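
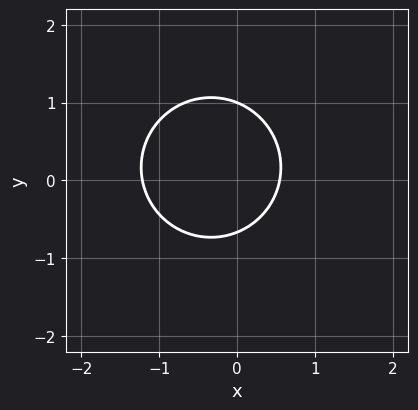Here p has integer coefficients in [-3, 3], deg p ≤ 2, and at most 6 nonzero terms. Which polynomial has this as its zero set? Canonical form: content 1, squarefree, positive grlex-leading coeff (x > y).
3*x^2 + 3*y^2 + 2*x - y - 2

First, deg p = 2. A generic line meets the curve in up to 2 points.
Then, from the visible intercepts: it meets the y-axis at y = 1 (among the integer gridlines).
Finally, these observations pin down the coefficients.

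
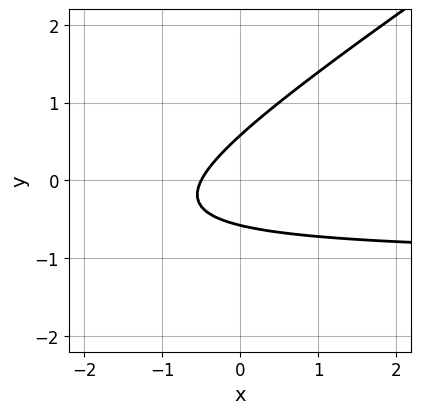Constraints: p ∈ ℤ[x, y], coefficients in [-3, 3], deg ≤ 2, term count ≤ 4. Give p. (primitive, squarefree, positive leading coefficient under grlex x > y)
2*x*y - 3*y^2 + 2*x + 1

1. Degree: no degree-1 curve has this shape, so deg p = 2.
2. Matching integer coefficients to the picture gives p.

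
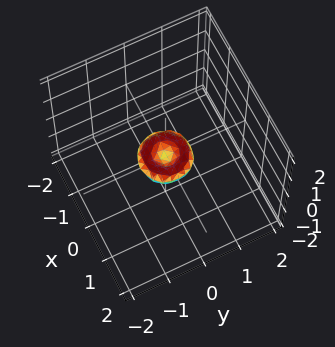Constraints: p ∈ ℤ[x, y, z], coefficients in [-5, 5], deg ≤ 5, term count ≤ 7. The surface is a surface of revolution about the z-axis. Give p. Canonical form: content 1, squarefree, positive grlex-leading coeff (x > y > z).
Degree: the shape is more complex than any degree-3 surface, so deg p = 4.
By symmetry, every cross-section ⟂ z is a circle, so x, y appear only via x² + y².
Checking where it meets the axes: a circular section at z = 0 has radius between 0 and 1; it crosses the z-axis at the gridline z = 0; one x-axis crossing is at x = 0; it meets the y-axis at y = 0 (among the integer gridlines).
Together with the visible shape, these determine p as stated.

2*x^4 + 4*x^2*y^2 + 2*y^4 - x^2 - y^2 + 2*z^2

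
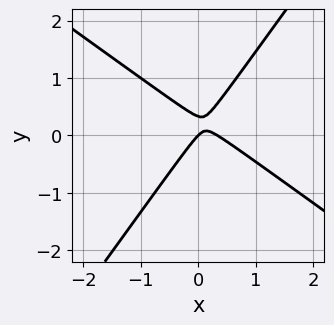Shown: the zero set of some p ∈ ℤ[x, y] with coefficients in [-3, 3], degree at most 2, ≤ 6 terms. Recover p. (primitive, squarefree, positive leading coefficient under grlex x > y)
3*x^2 + 2*x*y - 3*y^2 - x + y

1. The degree is 2 — no degree-1 curve has this shape.
2. Against the integer gridlines: it meets the y-axis at y = 0 (among the integer gridlines); it crosses the x-axis at the gridline x = 0.
3. Fitting integer coefficients to these (and the overall shape) gives p.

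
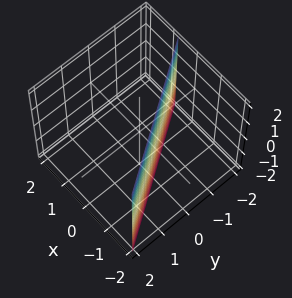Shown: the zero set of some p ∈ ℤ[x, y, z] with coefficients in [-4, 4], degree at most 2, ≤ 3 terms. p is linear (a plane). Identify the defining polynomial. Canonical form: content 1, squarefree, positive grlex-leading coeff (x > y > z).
3*x + 2*y + 2

(a) deg p = 1.
(b) Against the integer gridlines: it meets the y-axis at y = -1 (among the integer gridlines); it misses every integer gridline on the z-axis.
(c) Putting this together gives p.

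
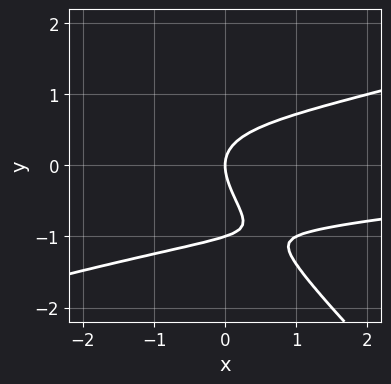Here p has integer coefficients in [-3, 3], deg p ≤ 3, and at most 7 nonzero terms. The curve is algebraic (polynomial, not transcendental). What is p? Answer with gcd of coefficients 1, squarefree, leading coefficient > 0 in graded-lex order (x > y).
deg p = 3. The shape is more complex than any degree-2 curve.
Checking where it meets the axes: the y-axis gridline crossings are at y ∈ {-1, 0}; it crosses the x-axis at the gridline x = 0.
Putting this together gives p.

x^2*y - 2*x*y^2 - 3*y^3 - 3*y^2 + 3*x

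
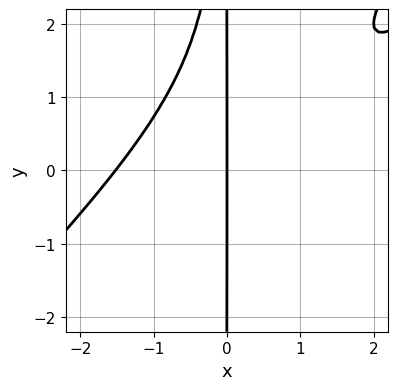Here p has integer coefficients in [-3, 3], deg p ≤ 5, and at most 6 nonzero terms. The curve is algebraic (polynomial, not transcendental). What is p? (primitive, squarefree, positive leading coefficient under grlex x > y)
(a) Degree: a generic line meets the curve in up to 4 points, so deg p = 4.
(b) From the visible intercepts: one x-axis crossing is at x = 0; the visible y-axis segment lies entirely on the curve.
(c) Matching integer coefficients to the picture gives p.

x^4 - 2*x^3*y + x^2*y^2 - x^2 + 2*x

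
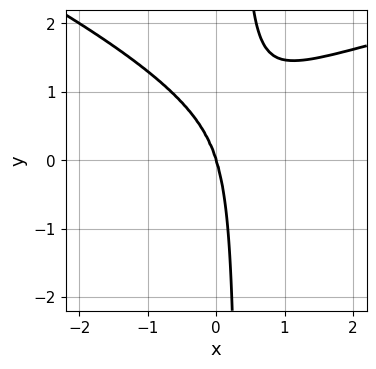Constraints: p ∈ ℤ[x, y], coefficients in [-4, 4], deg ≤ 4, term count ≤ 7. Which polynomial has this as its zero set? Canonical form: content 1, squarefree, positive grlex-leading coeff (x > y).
x^2*y^2 + 3*x*y^3 - 2*x^3 - 3*x*y^2 - y^3

(a) Degree: a generic line meets the curve in up to 4 points, so deg p = 4.
(b) Against the integer gridlines: one x-axis crossing is at x = 0; one y-axis crossing is at y = 0.
(c) Matching integer coefficients to the picture gives p.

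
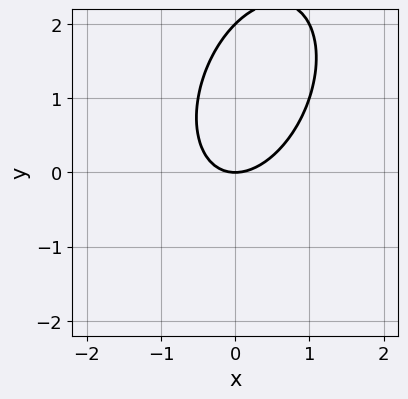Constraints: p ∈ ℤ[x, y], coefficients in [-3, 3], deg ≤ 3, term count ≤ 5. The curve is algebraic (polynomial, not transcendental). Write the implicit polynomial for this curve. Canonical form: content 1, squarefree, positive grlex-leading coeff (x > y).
2*x^2 - x*y + y^2 - 2*y

(a) The degree is 2 — a generic line meets the curve in up to 2 points.
(b) Reading off the gridlines: the y-axis gridline crossings are at y ∈ {0, 2}; one x-axis crossing is at x = 0.
(c) Assembling these constraints gives the stated polynomial.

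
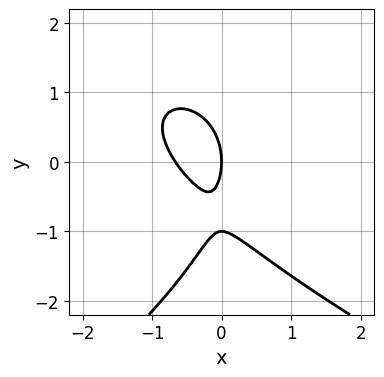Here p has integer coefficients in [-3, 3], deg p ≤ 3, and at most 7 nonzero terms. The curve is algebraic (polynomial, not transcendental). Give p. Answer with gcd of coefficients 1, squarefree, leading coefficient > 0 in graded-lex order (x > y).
1. Degree: a generic line meets the curve in up to 3 points, so deg p = 3.
2. From the axis intercepts and sections: among the integer gridlines, it crosses the y-axis at y ∈ {-1, 0}; it crosses the x-axis at the gridline x = 0.
3. Putting this together gives p.

y^3 + 3*x^2 + 2*x*y + y^2 + 2*x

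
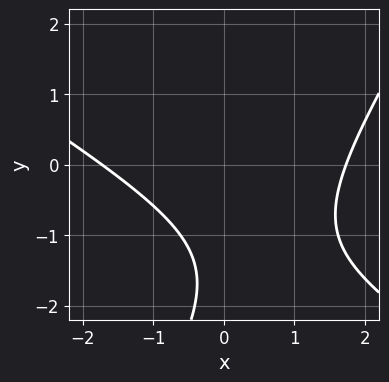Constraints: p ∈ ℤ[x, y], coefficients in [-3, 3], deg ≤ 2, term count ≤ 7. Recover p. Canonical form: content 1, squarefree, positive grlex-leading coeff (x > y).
x^2 + x*y - y^2 - 3*y - 3

(a) The degree is 2 — a generic line meets the curve in up to 2 points.
(b) Reading off the gridlines: no y-intercept at any integer in the box.
(c) Together with the visible shape, these determine p as stated.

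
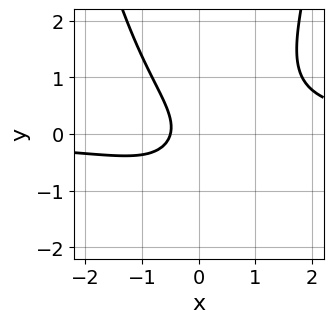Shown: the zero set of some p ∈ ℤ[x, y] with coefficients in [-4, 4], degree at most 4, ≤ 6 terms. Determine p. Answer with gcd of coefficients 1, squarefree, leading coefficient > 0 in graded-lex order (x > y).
(a) Degree: the shape is more complex than any degree-2 curve, so deg p = 3.
(b) Observable constraints: the curve avoids every integer y-axis point in the box.
(c) Matching integer coefficients to the picture gives p.

2*x^2*y - 2*y^2 - 2*x - 1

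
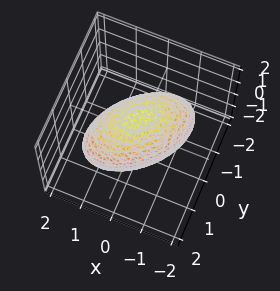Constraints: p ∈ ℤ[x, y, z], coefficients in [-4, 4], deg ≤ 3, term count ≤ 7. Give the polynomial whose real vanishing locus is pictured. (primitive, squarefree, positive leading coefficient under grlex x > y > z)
(a) Degree: a generic line meets the surface in up to 2 points, so deg p = 2.
(b) Putting this together gives p.

2*x^2 - 2*x*y + 2*y^2 + 2*z^2 - 3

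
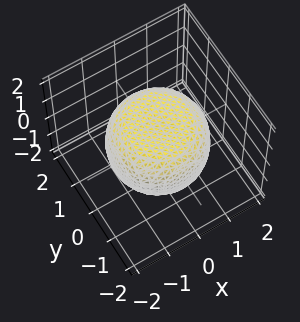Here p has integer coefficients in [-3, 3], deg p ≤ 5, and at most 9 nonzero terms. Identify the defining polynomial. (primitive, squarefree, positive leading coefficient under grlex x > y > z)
deg p = 4.
By symmetry, every cross-section ⟂ z is a circle, so x, y appear only via x² + y².
Observable constraints: the z-axis gridline crossings are at z ∈ {-1, 1}; a circular section at z = -1 has radius exactly 1.
Assembling these constraints gives the stated polynomial.

x^4 + 2*x^2*y^2 + y^4 - x^2 - y^2 + 2*z^2 - 2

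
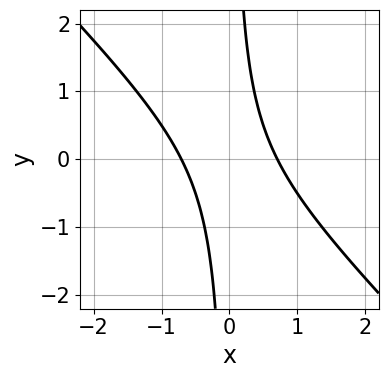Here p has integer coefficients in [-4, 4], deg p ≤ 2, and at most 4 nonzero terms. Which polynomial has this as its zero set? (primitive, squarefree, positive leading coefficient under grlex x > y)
2*x^2 + 2*x*y - 1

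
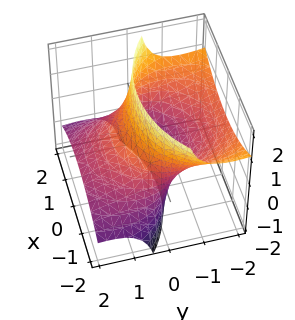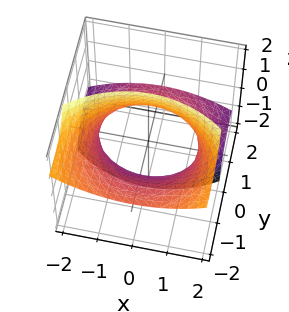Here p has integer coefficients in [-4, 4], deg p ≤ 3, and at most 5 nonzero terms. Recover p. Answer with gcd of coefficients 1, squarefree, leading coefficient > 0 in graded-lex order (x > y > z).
x^2 + y^2 + 3*y*z - 2

First, degree: a generic line meets the surface in up to 2 points, so deg p = 2.
Then, reading off the gridlines: the surface avoids every integer z-axis point in the box.
Finally, assembling these constraints gives the stated polynomial.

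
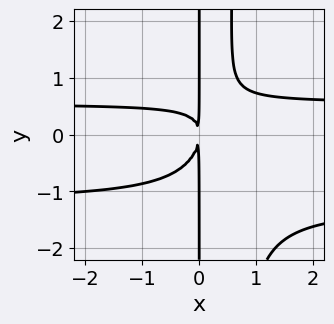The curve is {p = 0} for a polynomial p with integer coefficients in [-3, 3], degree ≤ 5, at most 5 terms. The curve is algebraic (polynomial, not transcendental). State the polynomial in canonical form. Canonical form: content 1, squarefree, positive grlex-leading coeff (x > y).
1. deg p = 4. A generic line meets the curve in up to 4 points.
2. Observable constraints: the visible y-axis segment lies entirely on the curve.
3. Assembling these constraints gives the stated polynomial.

3*x^2*y^2 + 2*x^2*y - 2*x*y^2 - 2*x^2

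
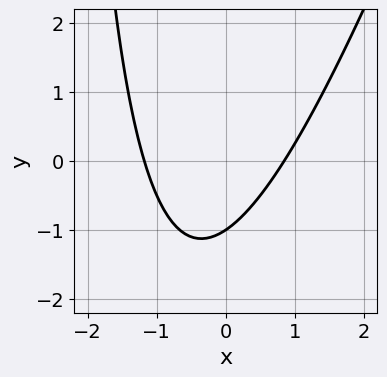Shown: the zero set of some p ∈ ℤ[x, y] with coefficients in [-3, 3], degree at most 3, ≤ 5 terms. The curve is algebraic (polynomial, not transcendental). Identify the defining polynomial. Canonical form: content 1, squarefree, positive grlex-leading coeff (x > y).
First, deg p = 2. A generic line meets the curve in up to 2 points.
Next, observable constraints: one y-axis crossing is at y = -1.
Finally, solving for integer coefficients yields p as stated.

3*x^2 - x*y + x - 3*y - 3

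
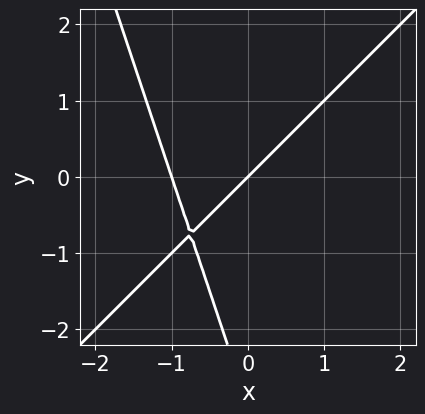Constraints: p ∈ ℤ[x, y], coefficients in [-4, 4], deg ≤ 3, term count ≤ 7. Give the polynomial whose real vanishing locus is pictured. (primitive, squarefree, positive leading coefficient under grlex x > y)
1. deg p = 2. The shape is more complex than any degree-1 curve.
2. From the visible intercepts: it crosses the y-axis at the gridline y = 0; among the integer gridlines, it crosses the x-axis at x ∈ {-1, 0}.
3. Assembling these constraints gives the stated polynomial.

3*x^2 - 2*x*y - y^2 + 3*x - 3*y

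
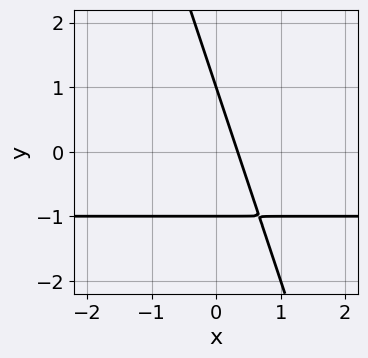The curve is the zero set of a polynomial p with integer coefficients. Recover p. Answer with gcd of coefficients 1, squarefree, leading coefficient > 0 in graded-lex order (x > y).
(a) deg p = 2.
(b) From the axis intercepts and sections: among the integer gridlines, it crosses the y-axis at y ∈ {-1, 1}.
(c) The integer polynomial consistent with all of this is the stated p.

3*x*y + y^2 + 3*x - 1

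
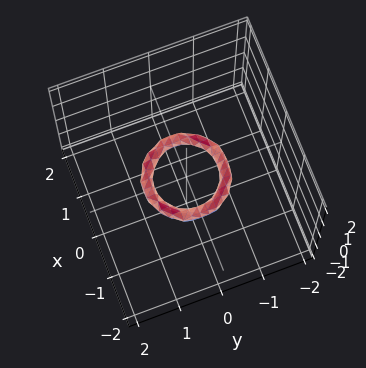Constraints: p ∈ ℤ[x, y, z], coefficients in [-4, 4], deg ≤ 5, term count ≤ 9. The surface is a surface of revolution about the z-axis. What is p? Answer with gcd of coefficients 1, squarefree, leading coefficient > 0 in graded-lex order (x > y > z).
2*x^4 + 4*x^2*y^2 + 2*y^4 - 3*x^2 - 3*y^2 + 3*z^2 + 1

1. Degree: a generic line meets the surface in up to 4 points, so deg p = 4.
2. Symmetries: rotational symmetry about the z-axis ⇒ p depends on x, y only through x² + y².
3. From the visible intercepts: a circular section at z = 0 has radius between 0 and 1; the surface avoids every integer z-axis point in the box; the x-axis gridline crossings are at x ∈ {-1, 1}; the y-axis gridline crossings are at y ∈ {-1, 1}.
4. These observations pin down the coefficients.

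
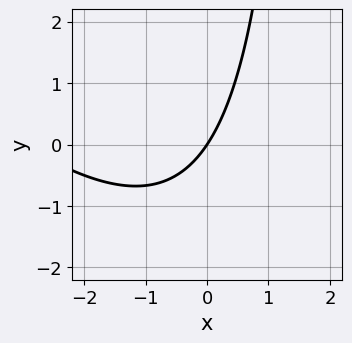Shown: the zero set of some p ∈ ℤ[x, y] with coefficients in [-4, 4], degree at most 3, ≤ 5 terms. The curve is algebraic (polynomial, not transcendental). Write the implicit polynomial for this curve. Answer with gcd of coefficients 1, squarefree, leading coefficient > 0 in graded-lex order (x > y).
x^2 + x*y + 3*x - 2*y

First, degree: the shape is more complex than any degree-1 curve, so deg p = 2.
Then, reading off the gridlines: it meets the y-axis at y = 0 (among the integer gridlines); it crosses the x-axis at the gridline x = 0.
Finally, fitting integer coefficients to these (and the overall shape) gives p.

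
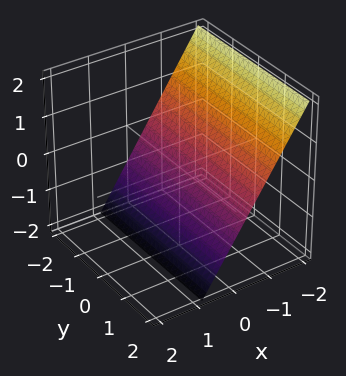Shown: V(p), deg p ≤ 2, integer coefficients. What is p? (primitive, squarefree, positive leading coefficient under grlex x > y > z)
3*x + 2*z + 2

deg p = 1.
From the axis intercepts and sections: the surface avoids every integer y-axis point in the box; it meets the z-axis at z = -1 (among the integer gridlines).
Matching integer coefficients to the picture gives p.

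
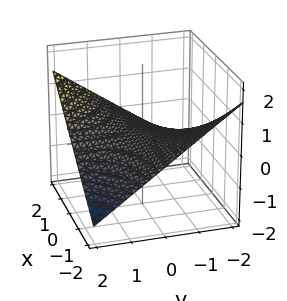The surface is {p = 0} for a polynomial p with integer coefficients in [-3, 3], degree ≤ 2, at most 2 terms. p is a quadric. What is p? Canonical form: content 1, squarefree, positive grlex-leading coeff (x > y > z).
Degree: a hyperbolic paraboloid; a quadric, so deg p = 2.
Reading off the gridlines: it crosses the z-axis at the gridline z = 0; every point of the x-axis in the box is on the surface; the visible y-axis segment lies entirely on the surface.
Putting this together gives p.

x*y - 3*z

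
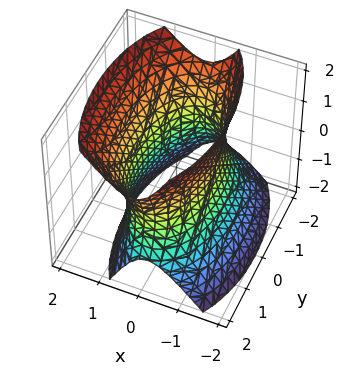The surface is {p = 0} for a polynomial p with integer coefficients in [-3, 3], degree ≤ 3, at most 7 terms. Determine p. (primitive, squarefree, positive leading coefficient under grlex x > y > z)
(a) Degree: no degree-1 surface has this shape, so deg p = 2.
(b) Against the integer gridlines: among the integer gridlines, it crosses the x-axis at x ∈ {-1, 1}; it misses every integer gridline on the z-axis.
(c) The integer polynomial consistent with all of this is the stated p.

3*x^2 - x*z + y^2 - z^2 - 3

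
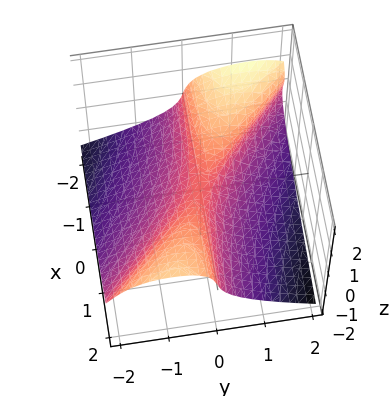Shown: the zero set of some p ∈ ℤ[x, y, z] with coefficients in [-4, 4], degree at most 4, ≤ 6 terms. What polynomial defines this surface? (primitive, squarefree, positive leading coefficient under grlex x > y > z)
3*z^3 + 2*x*y + 2*y^2 - y*z + z

First, deg p = 3. No degree-2 surface has this shape.
Next, reading off the gridlines: the visible x-axis segment lies entirely on the surface; one z-axis crossing is at z = 0; one y-axis crossing is at y = 0.
Finally, assembling these constraints gives the stated polynomial.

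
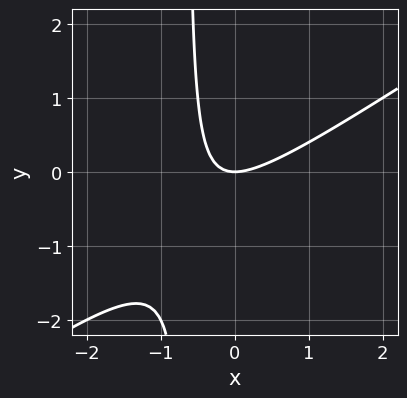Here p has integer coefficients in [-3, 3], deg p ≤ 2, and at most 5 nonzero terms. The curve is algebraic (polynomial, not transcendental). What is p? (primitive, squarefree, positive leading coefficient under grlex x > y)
2*x^2 - 3*x*y - 2*y

(a) deg p = 2. The shape is more complex than any degree-1 curve.
(b) From the visible intercepts: one y-axis crossing is at y = 0; it crosses the x-axis at the gridline x = 0.
(c) Fitting integer coefficients to these (and the overall shape) gives p.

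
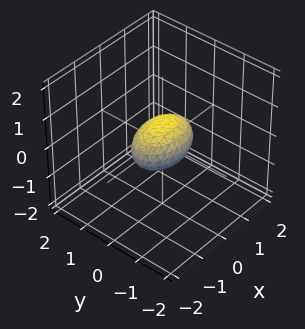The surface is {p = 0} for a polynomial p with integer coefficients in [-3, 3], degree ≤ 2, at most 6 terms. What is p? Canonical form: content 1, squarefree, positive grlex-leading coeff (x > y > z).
x^2 + 2*y^2 + 2*z^2 - 1

1. The degree is 2 — a closed, bounded, convex surface; a quadric.
2. Symmetries: mirror symmetry y ↦ −y ⇒ only even powers of y; it's symmetric under z → −z, forcing even powers of z; the x ↦ −x reflection is a symmetry, so x appears only in even powers.
3. From the axis intercepts and sections: the x-axis gridline crossings are at x ∈ {-1, 1}.
4. Together with the visible shape, these determine p as stated.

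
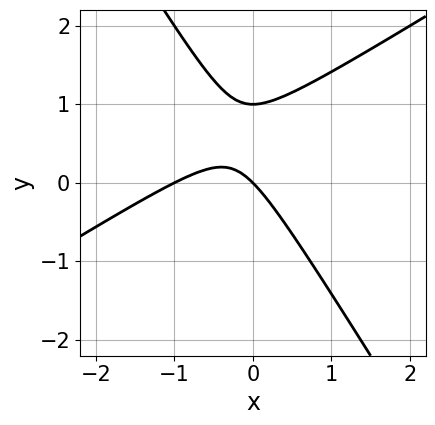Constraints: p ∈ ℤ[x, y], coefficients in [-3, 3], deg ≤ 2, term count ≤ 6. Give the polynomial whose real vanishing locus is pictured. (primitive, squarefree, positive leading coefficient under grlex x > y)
x^2 - x*y - y^2 + x + y

(a) The degree is 2 — no degree-1 curve has this shape.
(b) Checking where it meets the axes: the y-axis gridline crossings are at y ∈ {0, 1}; the x-axis gridline crossings are at x ∈ {-1, 0}.
(c) Matching integer coefficients to the picture gives p.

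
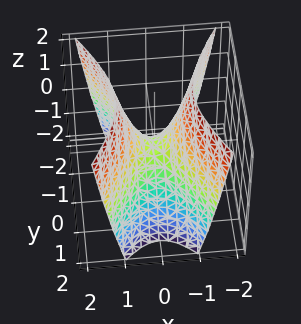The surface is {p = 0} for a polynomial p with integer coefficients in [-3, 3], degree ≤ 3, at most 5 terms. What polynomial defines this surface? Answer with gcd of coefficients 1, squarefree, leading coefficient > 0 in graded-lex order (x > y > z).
2*x^2 - y^2 - z

The degree is 2 — a hyperbolic paraboloid; a quadric.
Symmetries: it's symmetric under y → −y, forcing even powers of y; the x ↦ −x reflection is a symmetry, so x appears only in even powers.
From the visible intercepts: it crosses the x-axis at the gridline x = 0; it meets the y-axis at y = 0 (among the integer gridlines); it crosses the z-axis at the gridline z = 0.
Assembling these constraints gives the stated polynomial.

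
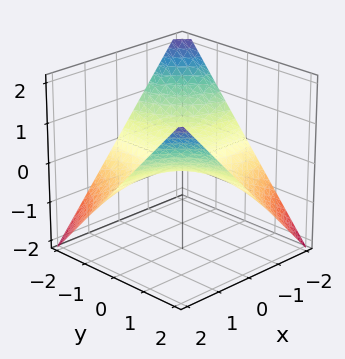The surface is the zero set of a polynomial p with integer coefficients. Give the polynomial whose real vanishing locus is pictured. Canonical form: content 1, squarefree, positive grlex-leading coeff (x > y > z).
x*y - 2*z

1. Degree: a hyperbolic paraboloid; a quadric, so deg p = 2.
2. Checking where it meets the axes: every point of the x-axis in the box is on the surface; every point of the y-axis in the box is on the surface; one z-axis crossing is at z = 0.
3. Matching integer coefficients to the picture gives p.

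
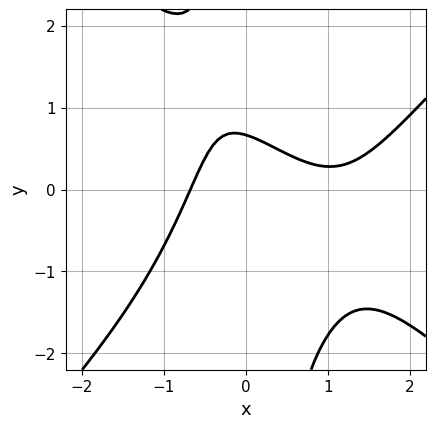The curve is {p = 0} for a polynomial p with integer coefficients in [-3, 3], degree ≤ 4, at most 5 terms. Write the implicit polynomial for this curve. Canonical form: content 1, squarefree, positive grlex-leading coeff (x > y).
1. deg p = 3. A generic line meets the curve in up to 3 points.
2. Matching integer coefficients to the picture gives p.

2*x^3 - 2*x*y^2 - 3*x^2 - 3*y + 2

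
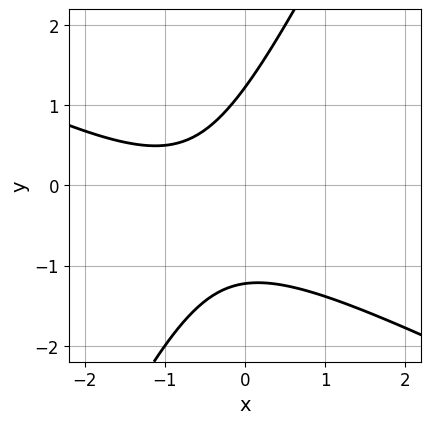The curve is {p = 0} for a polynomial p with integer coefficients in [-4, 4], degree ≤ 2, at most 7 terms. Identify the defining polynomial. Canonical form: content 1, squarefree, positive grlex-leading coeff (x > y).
1. Degree: the shape is more complex than any degree-1 curve, so deg p = 2.
2. Checking where it meets the axes: no x-intercept at any integer in the box.
3. Solving for integer coefficients yields p as stated.

2*x^2 + 3*x*y - 2*y^2 + 3*x + 3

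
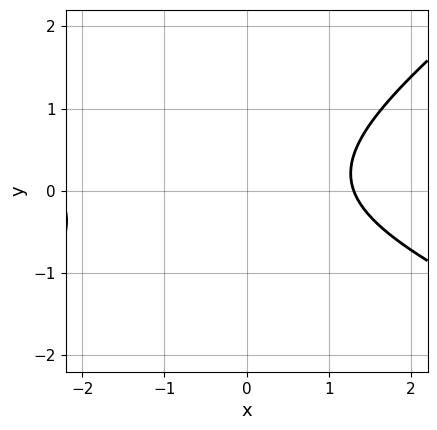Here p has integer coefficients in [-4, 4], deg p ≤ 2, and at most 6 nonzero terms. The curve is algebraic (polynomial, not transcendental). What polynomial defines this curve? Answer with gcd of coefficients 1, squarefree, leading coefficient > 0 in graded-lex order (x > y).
(a) deg p = 2.
(b) Reading off the gridlines: it misses every integer gridline on the y-axis.
(c) The integer polynomial consistent with all of this is the stated p.

x^2 + x*y - 3*y^2 + x - 3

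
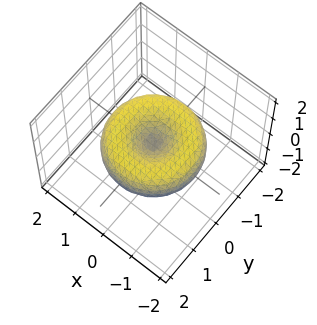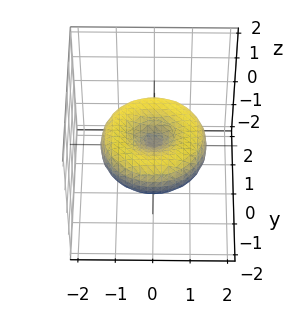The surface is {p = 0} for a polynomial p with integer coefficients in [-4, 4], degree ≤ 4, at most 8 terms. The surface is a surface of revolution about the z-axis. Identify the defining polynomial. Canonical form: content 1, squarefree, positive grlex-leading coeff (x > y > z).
x^4 + 2*x^2*y^2 + y^4 - 2*x^2 - 2*y^2 + 3*z^2

First, deg p = 4. The shape is more complex than any degree-3 surface.
Next, symmetries: the z-axis is an axis of rotation, so x and y enter only as x² + y².
Then, observable constraints: it meets the x-axis at x = 0 (among the integer gridlines); a circular section at z = 0 has radius between 1 and 2; it meets the z-axis at z = 0 (among the integer gridlines); it crosses the y-axis at the gridline y = 0.
Finally, these observations pin down the coefficients.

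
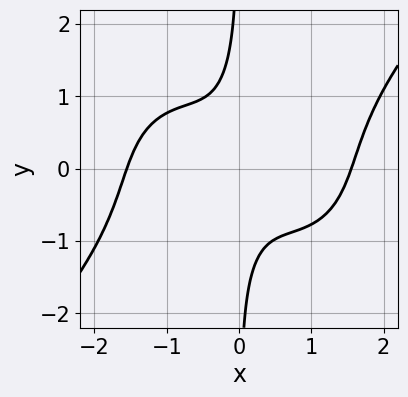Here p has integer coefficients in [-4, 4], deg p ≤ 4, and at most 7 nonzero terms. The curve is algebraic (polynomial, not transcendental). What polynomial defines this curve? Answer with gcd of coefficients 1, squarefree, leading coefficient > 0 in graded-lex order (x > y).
x^4 - x*y^3 - 2*x^2 - 2*x*y - 1

1. The degree is 4 — the shape is more complex than any degree-3 curve.
2. From the axis intercepts and sections: the curve avoids every integer y-axis point in the box.
3. Putting this together gives p.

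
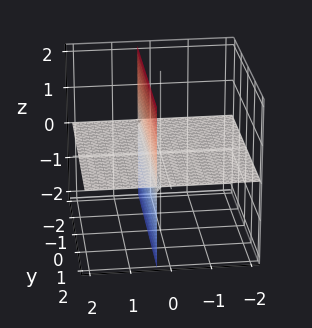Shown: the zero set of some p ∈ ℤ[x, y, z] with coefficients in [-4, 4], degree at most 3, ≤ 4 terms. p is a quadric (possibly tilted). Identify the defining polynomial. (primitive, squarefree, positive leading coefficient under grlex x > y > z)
1. The picture has 2 separate pieces. Treating them together as one polynomial.
2. deg p = 2. A generic line meets the surface in up to 2 points.
3. From the visible intercepts: the visible y-axis segment lies entirely on the surface; it meets the z-axis at z = 0 (among the integer gridlines).
4. Fitting integer coefficients to these (and the overall shape) gives p. Check: (1, 0, 0) on the x-axis lies on the surface, and p(1, 0, 0) = 0. ✓

3*x*z - z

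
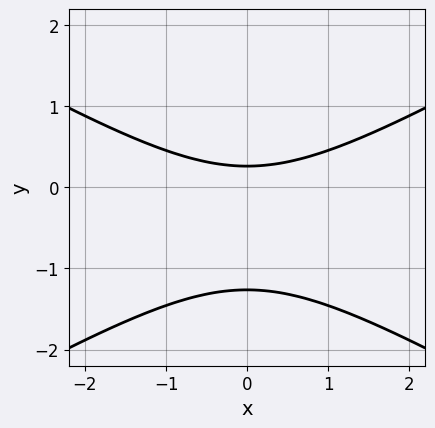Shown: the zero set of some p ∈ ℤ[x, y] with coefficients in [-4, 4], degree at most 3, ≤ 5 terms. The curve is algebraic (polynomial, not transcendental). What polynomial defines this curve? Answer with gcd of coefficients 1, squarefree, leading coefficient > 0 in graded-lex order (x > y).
x^2 - 3*y^2 - 3*y + 1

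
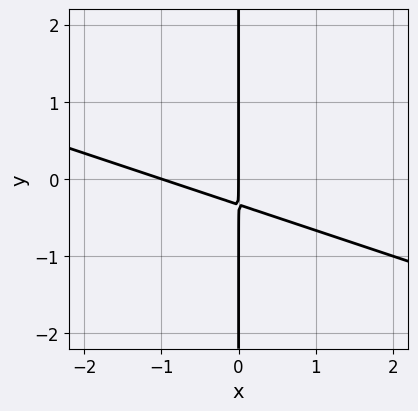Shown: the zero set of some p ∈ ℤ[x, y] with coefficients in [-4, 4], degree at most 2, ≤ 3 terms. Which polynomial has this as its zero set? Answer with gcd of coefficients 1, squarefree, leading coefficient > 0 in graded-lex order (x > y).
x^2 + 3*x*y + x

1. deg p = 2. A generic line meets the curve in up to 2 points.
2. Reading off the gridlines: every point of the y-axis in the box is on the curve; the x-axis gridline crossings are at x ∈ {-1, 0}.
3. Fitting integer coefficients to these (and the overall shape) gives p.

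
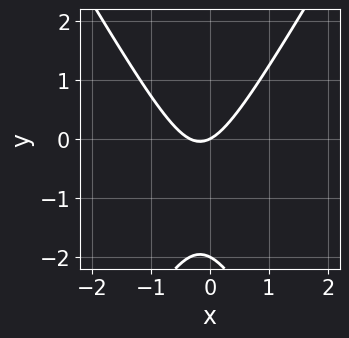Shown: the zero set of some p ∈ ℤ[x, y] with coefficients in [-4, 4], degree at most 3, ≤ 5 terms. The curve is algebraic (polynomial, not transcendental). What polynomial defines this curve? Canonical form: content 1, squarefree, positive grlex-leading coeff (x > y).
1. The degree is 2 — a generic line meets the curve in up to 2 points.
2. Observable constraints: it meets the x-axis at x = 0 (among the integer gridlines); the y-axis gridline crossings are at y ∈ {-2, 0}.
3. Assembling these constraints gives the stated polynomial.

3*x^2 - y^2 + x - 2*y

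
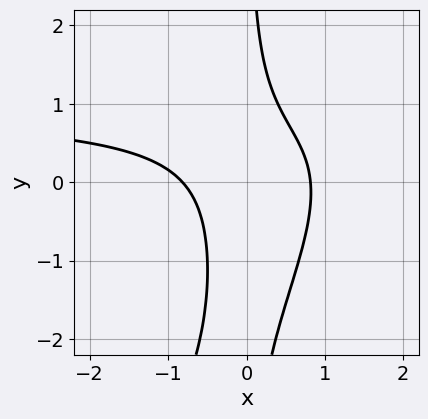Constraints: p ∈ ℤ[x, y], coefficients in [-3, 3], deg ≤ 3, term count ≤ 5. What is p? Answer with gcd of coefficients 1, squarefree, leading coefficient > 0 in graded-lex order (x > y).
3*x^2*y - 2*x*y^2 - 3*x^2 - 3*x*y + 2

(a) The degree is 3 — a generic line meets the curve in up to 3 points.
(b) Checking where it meets the axes: it misses every integer gridline on the y-axis.
(c) Solving for integer coefficients yields p as stated.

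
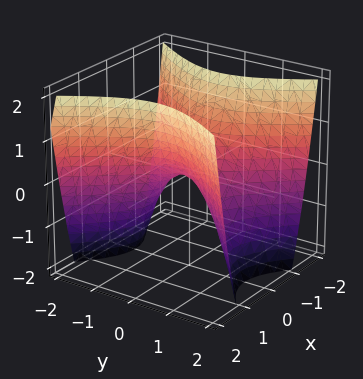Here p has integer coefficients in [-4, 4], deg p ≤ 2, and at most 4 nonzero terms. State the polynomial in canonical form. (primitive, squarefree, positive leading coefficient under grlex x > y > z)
3*x^2 - 2*y^2 - 2*z

deg p = 2. A saddle surface; a quadric.
Symmetries: it's symmetric under x → −x, forcing even powers of x; mirror symmetry y ↦ −y ⇒ only even powers of y.
Reading off the gridlines: it crosses the x-axis at the gridline x = 0; it crosses the z-axis at the gridline z = 0.
Matching integer coefficients to the picture gives p.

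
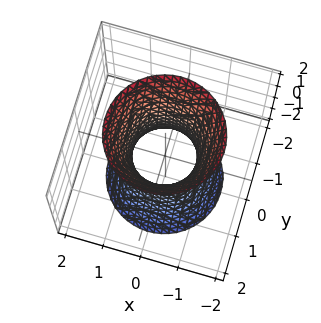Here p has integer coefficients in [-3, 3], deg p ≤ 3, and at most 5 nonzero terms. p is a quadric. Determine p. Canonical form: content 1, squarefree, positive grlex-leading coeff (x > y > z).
3*x^2 + 3*y^2 - z^2 - 2

1. The degree is 2 — an hourglass — one-sheet hyperboloid; a quadric.
2. Symmetries: it's symmetric under z → −z, forcing even powers of z; rotational symmetry about the z-axis ⇒ p depends on x, y only through x² + y².
3. From the visible intercepts: a circular section at z = 0 has radius between 0 and 1; it misses every integer gridline on the z-axis.
4. Solving for integer coefficients yields p as stated.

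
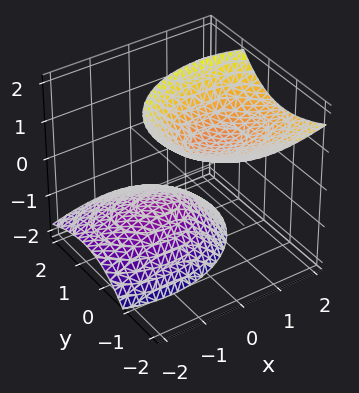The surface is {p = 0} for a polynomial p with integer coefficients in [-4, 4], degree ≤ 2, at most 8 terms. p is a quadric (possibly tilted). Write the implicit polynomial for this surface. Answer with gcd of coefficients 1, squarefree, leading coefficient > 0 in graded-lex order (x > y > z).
First, there are 2 components. They look like related sheets of one shape, so recover p as a whole.
Then, the degree is 2 — a generic line meets the surface in up to 2 points.
Then, against the integer gridlines: the surface avoids every integer x-axis point in the box; the surface avoids every integer y-axis point in the box.
Finally, these observations pin down the coefficients. Check: (0, 0, -1) on the z-axis lies on the surface, and p(0, 0, -1) = 0. ✓

2*x^2 - 2*x*z + 3*y^2 + 3*y*z - 2*z^2 + 2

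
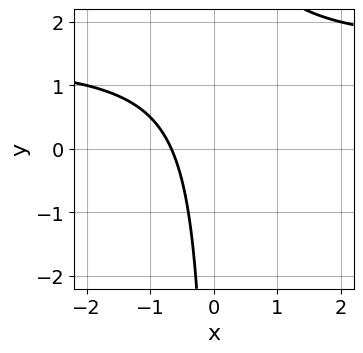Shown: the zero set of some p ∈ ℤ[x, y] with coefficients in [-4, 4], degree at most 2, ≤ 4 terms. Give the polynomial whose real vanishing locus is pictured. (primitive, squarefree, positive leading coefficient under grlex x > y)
The degree is 2 — a generic line meets the curve in up to 2 points.
From the visible intercepts: it misses every integer gridline on the y-axis.
The integer polynomial consistent with all of this is the stated p.

2*x*y - 3*x - 2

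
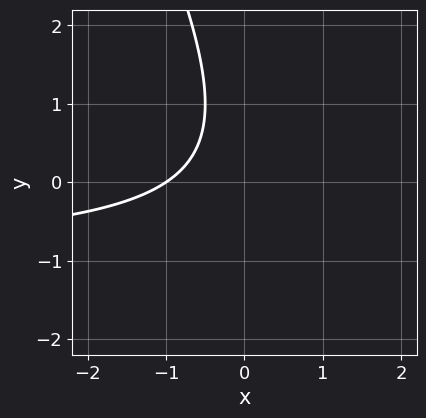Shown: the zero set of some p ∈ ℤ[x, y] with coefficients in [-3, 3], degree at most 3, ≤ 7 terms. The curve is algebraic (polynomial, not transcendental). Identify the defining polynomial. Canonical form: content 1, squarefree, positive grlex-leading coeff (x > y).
2*x*y + y^2 + 2*x - y + 2

The degree is 2 — the shape is more complex than any degree-1 curve.
Checking where it meets the axes: it crosses the x-axis at the gridline x = -1; it misses every integer gridline on the y-axis.
The integer polynomial consistent with all of this is the stated p.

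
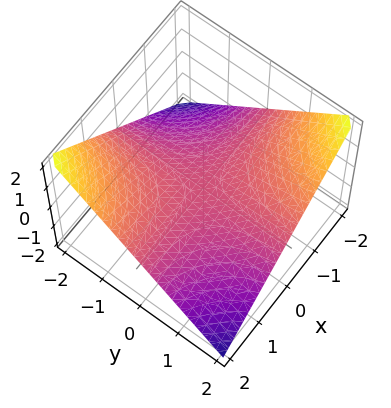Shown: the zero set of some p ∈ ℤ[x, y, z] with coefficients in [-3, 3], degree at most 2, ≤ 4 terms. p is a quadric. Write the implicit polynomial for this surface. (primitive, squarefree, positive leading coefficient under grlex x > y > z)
1. Degree: a saddle surface; a quadric, so deg p = 2.
2. From the axis intercepts and sections: the visible y-axis segment lies entirely on the surface; it meets the z-axis at z = 0 (among the integer gridlines).
3. Assembling these constraints gives the stated polynomial.

x*y + 2*z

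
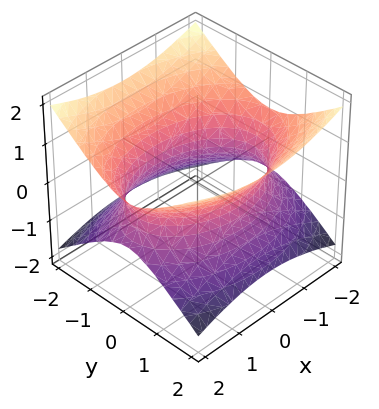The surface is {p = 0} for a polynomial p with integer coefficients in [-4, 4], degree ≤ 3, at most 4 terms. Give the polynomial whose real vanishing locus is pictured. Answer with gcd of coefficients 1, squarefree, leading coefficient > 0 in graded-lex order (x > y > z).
x^2 + 2*y^2 - 3*z^2 - 3

The degree is 2 — an hourglass — one-sheet hyperboloid; a quadric.
Symmetries: the x ↦ −x reflection is a symmetry, so x appears only in even powers; mirror symmetry y ↦ −y ⇒ only even powers of y; it's symmetric under z → −z, forcing even powers of z.
From the visible intercepts: the surface avoids every integer z-axis point in the box.
Solving for integer coefficients yields p as stated.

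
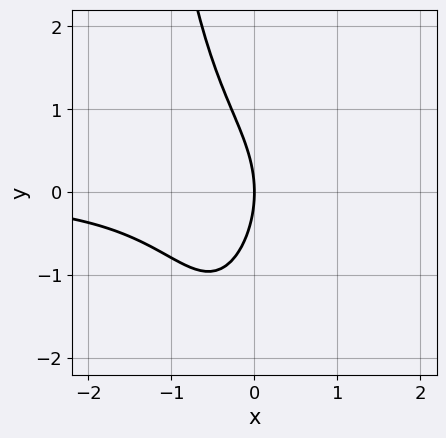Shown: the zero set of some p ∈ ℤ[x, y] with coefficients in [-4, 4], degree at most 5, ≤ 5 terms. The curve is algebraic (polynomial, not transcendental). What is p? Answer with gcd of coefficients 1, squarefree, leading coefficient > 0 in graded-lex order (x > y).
x^3*y - 2*x^2*y + y^2 + 3*x

Degree: no degree-3 curve has this shape, so deg p = 4.
From the axis intercepts and sections: it meets the y-axis at y = 0 (among the integer gridlines); it crosses the x-axis at the gridline x = 0.
The integer polynomial consistent with all of this is the stated p.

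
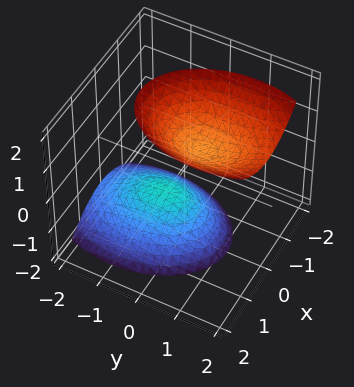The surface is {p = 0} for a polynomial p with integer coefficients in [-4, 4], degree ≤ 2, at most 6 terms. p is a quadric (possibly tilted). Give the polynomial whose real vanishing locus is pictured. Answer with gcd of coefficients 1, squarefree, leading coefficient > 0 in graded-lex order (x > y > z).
1. The picture has 2 separate pieces. They look like related sheets of one shape, so recover p as a whole.
2. The degree is 2 — the shape is more complex than any degree-1 surface.
3. Observable constraints: it misses every integer gridline on the y-axis; among the integer gridlines, it crosses the z-axis at z ∈ {-1, 1}; the surface avoids every integer x-axis point in the box.
4. Fitting integer coefficients to these (and the overall shape) gives p.

2*x^2 + y^2 - y*z - z^2 + 1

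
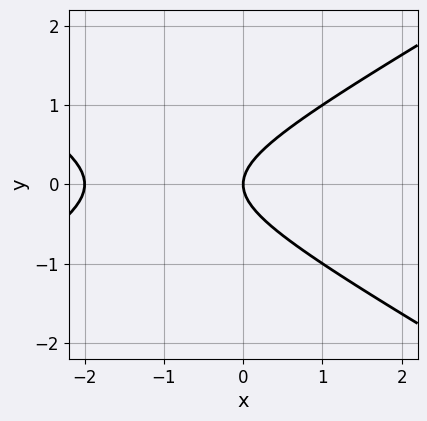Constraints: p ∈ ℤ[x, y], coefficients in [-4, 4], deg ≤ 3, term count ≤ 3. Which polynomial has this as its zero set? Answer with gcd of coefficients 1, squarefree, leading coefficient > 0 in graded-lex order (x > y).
x^2 - 3*y^2 + 2*x

(a) deg p = 2. No degree-1 curve has this shape.
(b) Symmetries: the y ↦ −y reflection is a symmetry, so y appears only in even powers.
(c) Checking where it meets the axes: among the integer gridlines, it crosses the x-axis at x ∈ {-2, 0}; one y-axis crossing is at y = 0.
(d) These observations pin down the coefficients.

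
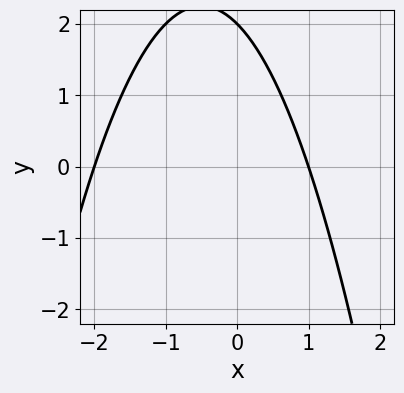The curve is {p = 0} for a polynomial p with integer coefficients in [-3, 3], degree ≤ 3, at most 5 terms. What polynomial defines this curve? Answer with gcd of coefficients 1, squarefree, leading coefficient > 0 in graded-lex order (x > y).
First, deg p = 2.
Next, reading off the gridlines: one y-axis crossing is at y = 2; among the integer gridlines, it crosses the x-axis at x ∈ {-2, 1}.
Finally, assembling these constraints gives the stated polynomial.

x^2 + x + y - 2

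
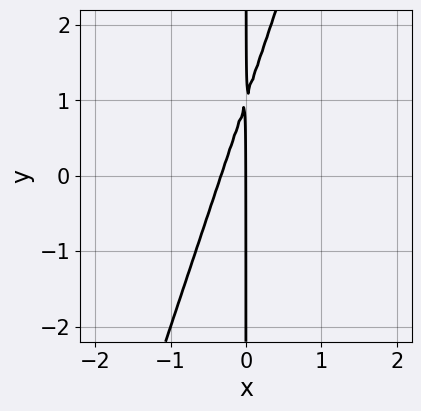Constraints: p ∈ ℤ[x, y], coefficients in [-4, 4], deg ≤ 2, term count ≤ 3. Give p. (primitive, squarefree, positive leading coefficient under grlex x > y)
First, degree: no degree-1 curve has this shape, so deg p = 2.
Then, checking where it meets the axes: one x-axis crossing is at x = 0; every point of the y-axis in the box is on the curve.
Finally, putting this together gives p.

3*x^2 - x*y + x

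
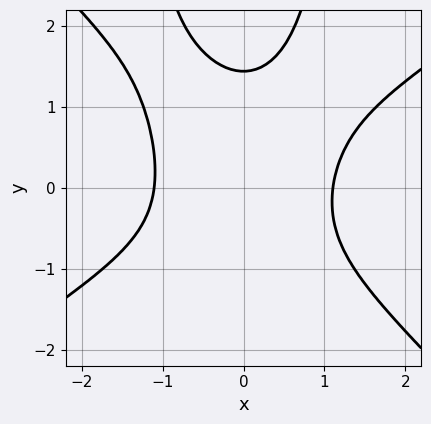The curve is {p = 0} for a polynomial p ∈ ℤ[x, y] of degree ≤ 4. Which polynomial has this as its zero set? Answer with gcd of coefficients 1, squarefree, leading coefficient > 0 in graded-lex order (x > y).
First, the degree is 4 — the shape is more complex than any degree-3 curve.
Finally, the integer polynomial consistent with all of this is the stated p.

2*x^4 - x^3*y - 3*x^2*y^2 + y^3 - 3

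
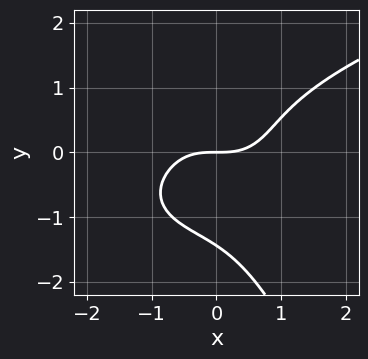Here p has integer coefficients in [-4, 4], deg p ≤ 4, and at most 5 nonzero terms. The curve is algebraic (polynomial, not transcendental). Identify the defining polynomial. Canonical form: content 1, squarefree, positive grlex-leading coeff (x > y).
deg p = 4.
From the visible intercepts: it crosses the x-axis at the gridline x = 0; one y-axis crossing is at y = 0.
The integer polynomial consistent with all of this is the stated p.

2*x*y^3 + y^4 - 2*x^3 + 3*y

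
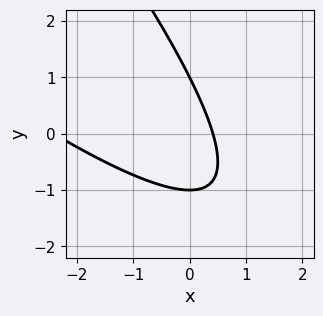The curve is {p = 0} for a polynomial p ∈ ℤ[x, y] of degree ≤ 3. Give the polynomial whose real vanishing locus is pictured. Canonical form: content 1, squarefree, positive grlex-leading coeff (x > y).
First, degree: the shape is more complex than any degree-1 curve, so deg p = 2.
Next, from the axis intercepts and sections: the y-axis gridline crossings are at y ∈ {-1, 1}.
Finally, the integer polynomial consistent with all of this is the stated p.

x^2 + 2*x*y + y^2 + 2*x - 1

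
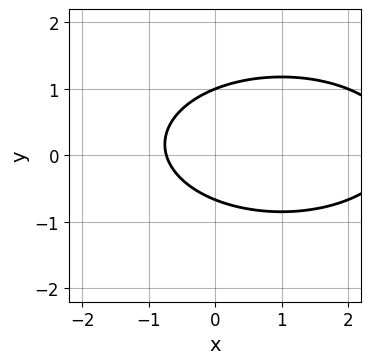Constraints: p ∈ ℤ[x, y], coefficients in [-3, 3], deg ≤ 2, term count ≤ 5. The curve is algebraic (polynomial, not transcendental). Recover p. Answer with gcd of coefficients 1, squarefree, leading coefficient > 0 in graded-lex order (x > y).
x^2 + 3*y^2 - 2*x - y - 2

1. deg p = 2. The shape is more complex than any degree-1 curve.
2. From the visible intercepts: one y-axis crossing is at y = 1.
3. Putting this together gives p.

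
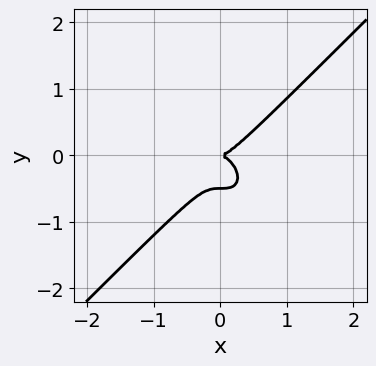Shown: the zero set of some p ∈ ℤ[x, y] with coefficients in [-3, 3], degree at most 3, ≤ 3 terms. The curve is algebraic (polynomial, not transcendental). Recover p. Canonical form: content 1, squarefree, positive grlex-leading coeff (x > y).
2*x^3 - 2*y^3 - y^2

(a) The degree is 3 — the shape is more complex than any degree-2 curve.
(b) Checking where it meets the axes: it crosses the y-axis at the gridline y = 0; it crosses the x-axis at the gridline x = 0.
(c) Solving for integer coefficients yields p as stated.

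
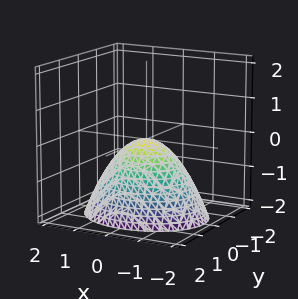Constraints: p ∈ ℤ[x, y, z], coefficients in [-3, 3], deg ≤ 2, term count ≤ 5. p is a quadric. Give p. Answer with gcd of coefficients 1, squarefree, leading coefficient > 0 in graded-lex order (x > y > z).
2*x^2 + 3*y^2 + 3*z

The degree is 2 — a single bowl opening along one axis; a quadric.
Symmetries: the y ↦ −y reflection is a symmetry, so y appears only in even powers; mirror symmetry x ↦ −x ⇒ only even powers of x.
Observable constraints: it meets the z-axis at z = 0 (among the integer gridlines); one y-axis crossing is at y = 0; one x-axis crossing is at x = 0.
Matching integer coefficients to the picture gives p.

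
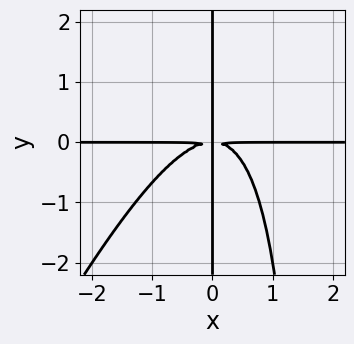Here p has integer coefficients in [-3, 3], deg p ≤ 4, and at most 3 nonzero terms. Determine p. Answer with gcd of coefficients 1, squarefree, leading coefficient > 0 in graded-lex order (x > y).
The degree is 4 — a generic line meets the curve in up to 4 points.
Checking where it meets the axes: the visible x-axis segment lies entirely on the curve; the visible y-axis segment lies entirely on the curve.
Matching integer coefficients to the picture gives p.

2*x^3*y - x^2*y^2 + 2*x*y^2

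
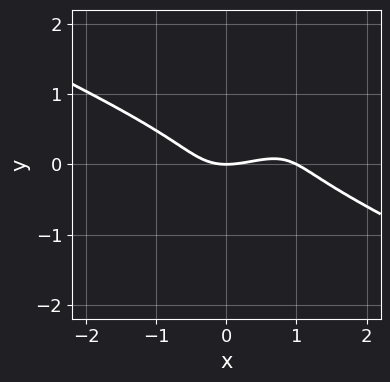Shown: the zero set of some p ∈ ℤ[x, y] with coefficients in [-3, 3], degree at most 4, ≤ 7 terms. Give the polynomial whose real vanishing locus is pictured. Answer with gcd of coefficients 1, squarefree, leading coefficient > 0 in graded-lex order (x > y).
x^3 - 3*x*y^2 + 3*y^3 - x^2 + 2*y

1. deg p = 3. The shape is more complex than any degree-2 curve.
2. Against the integer gridlines: one y-axis crossing is at y = 0; among the integer gridlines, it crosses the x-axis at x ∈ {0, 1}.
3. These observations pin down the coefficients.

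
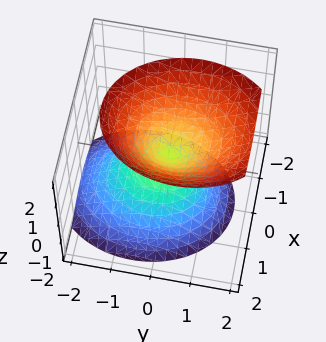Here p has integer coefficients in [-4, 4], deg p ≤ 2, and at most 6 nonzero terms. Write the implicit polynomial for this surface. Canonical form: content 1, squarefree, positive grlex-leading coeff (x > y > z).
First, there are 2 components. Treating them together as one polynomial.
Next, degree: a generic line meets the surface in up to 2 points, so deg p = 2.
Next, checking where it meets the axes: one z-axis crossing is at z = 0; it meets the x-axis at x = 0 (among the integer gridlines).
Finally, solving for integer coefficients yields p as stated.

3*x^2 + 2*y^2 - y*z - 2*z^2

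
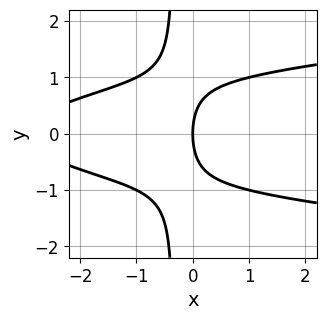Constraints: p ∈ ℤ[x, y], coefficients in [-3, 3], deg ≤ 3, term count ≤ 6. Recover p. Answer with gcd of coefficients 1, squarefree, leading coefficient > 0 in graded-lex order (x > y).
3*x*y^2 - x^2 + y^2 - 3*x

First, degree: a generic line meets the curve in up to 3 points, so deg p = 3.
Next, symmetries: it's symmetric under y → −y, forcing even powers of y.
Then, reading off the gridlines: one y-axis crossing is at y = 0; it crosses the x-axis at the gridline x = 0.
Finally, the integer polynomial consistent with all of this is the stated p.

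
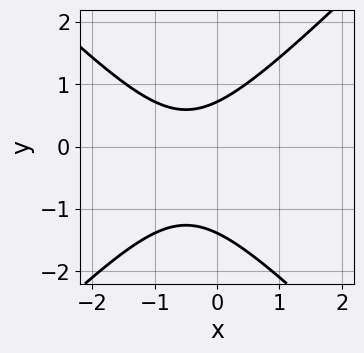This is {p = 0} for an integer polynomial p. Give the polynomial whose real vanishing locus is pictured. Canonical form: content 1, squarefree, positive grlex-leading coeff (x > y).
First, deg p = 2. The shape is more complex than any degree-1 curve.
Then, from the visible intercepts: it misses every integer gridline on the x-axis.
Finally, putting this together gives p.

3*x^2 - 3*y^2 + 3*x - 2*y + 3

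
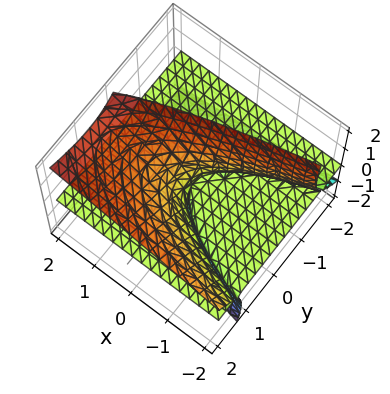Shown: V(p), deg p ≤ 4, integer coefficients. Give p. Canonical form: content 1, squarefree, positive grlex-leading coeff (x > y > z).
Degree: the shape is more complex than any degree-2 surface, so deg p = 3.
Observable constraints: it meets the z-axis at z = 0 (among the integer gridlines); every point of the x-axis in the box is on the surface; the visible y-axis segment lies entirely on the surface.
Solving for integer coefficients yields p as stated.

2*y^2*z - 2*y*z^2 - z^3 + 2*x*z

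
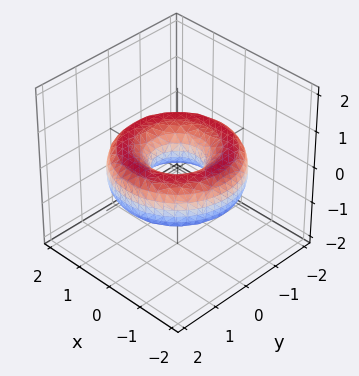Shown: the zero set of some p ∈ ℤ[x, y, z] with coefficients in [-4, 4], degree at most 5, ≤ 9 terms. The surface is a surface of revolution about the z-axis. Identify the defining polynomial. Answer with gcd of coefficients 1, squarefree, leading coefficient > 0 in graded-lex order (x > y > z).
x^4 + 2*x^2*y^2 + y^4 - 3*x^2 - 3*y^2 + 3*z^2 + 1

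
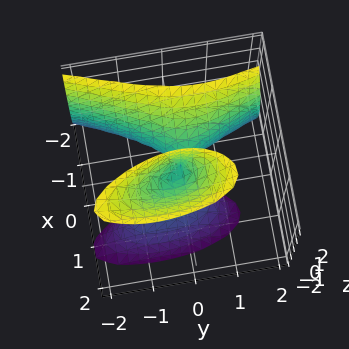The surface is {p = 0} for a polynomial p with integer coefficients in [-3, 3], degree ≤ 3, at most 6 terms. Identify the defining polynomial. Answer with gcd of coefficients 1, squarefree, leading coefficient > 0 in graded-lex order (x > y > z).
2*x^3 - x*z^2 + x*y + y^2

1. deg p = 3. The shape is more complex than any degree-2 surface.
2. From the axis intercepts and sections: every point of the z-axis in the box is on the surface; it crosses the y-axis at the gridline y = 0; it meets the x-axis at x = 0 (among the integer gridlines).
3. Matching integer coefficients to the picture gives p.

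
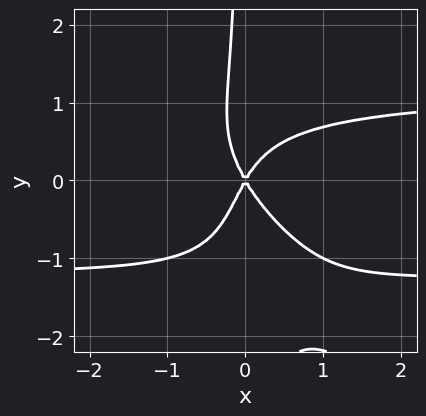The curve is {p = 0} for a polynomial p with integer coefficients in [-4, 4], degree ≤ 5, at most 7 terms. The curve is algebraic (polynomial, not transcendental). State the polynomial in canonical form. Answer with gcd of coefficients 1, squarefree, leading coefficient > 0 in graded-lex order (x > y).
2*x^2*y^2 + 2*x*y^3 + 2*x*y^2 - 3*x^2 + y^2

1. The degree is 4 — the shape is more complex than any degree-3 curve.
2. Reading off the gridlines: it meets the x-axis at x = 0 (among the integer gridlines); it meets the y-axis at y = 0 (among the integer gridlines).
3. Putting this together gives p.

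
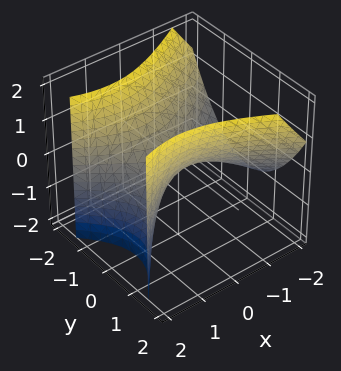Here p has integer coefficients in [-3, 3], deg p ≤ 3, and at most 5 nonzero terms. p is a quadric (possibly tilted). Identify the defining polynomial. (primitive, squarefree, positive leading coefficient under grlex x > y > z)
x^2 - x*z - 2*y^2 + 2*z

First, the degree is 2 — the shape is more complex than any degree-1 surface.
Next, checking where it meets the axes: it crosses the z-axis at the gridline z = 0; it crosses the x-axis at the gridline x = 0; it crosses the y-axis at the gridline y = 0.
Finally, these observations pin down the coefficients.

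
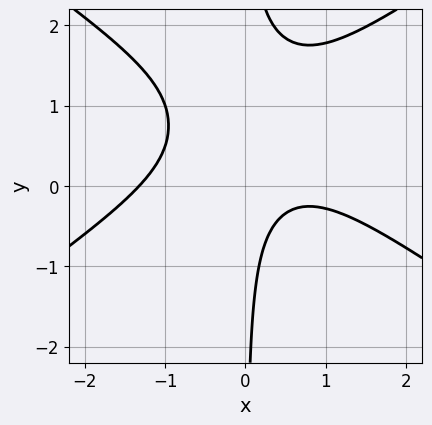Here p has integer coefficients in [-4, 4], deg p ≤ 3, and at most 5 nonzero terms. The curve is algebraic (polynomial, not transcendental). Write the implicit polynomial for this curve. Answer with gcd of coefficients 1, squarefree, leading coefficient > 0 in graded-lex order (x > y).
x^3 - 2*x*y^2 + 3*x*y - x + 1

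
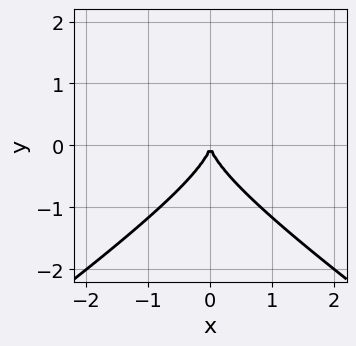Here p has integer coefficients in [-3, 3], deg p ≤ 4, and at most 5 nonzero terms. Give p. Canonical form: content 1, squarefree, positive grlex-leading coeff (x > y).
x^2*y - 2*y^3 - 2*x^2

The degree is 3 — no degree-2 curve has this shape.
Symmetries: it's symmetric under x → −x, forcing even powers of x.
From the visible intercepts: it crosses the y-axis at the gridline y = 0; one x-axis crossing is at x = 0.
Fitting integer coefficients to these (and the overall shape) gives p.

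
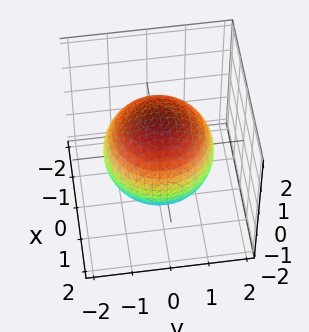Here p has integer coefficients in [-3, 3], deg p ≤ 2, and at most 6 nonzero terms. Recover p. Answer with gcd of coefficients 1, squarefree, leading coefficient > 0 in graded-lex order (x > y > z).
x^2 + y^2 + z^2 - 2

First, the degree is 2 — bounded and convex; a quadric.
Then, symmetry: every cross-section ⟂ z is a circle, so x, y appear only via x² + y²; mirror symmetry z ↦ −z ⇒ only even powers of z.
Next, against the integer gridlines: a circular section at z = 1 has radius exactly 1.
Finally, putting this together gives p.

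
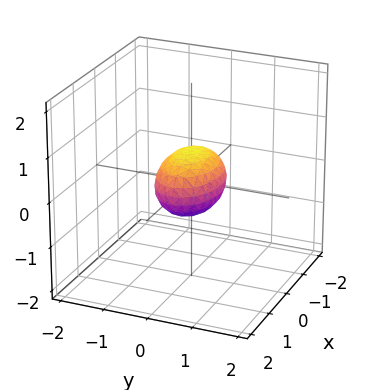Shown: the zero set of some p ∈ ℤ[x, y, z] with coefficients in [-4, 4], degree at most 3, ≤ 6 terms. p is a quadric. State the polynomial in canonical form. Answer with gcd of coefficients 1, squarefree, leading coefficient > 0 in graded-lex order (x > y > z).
First, the degree is 2 — a closed, bounded, convex surface; a quadric.
Then, symmetries: the x ↦ −x reflection is a symmetry, so x appears only in even powers; mirror symmetry y ↦ −y ⇒ only even powers of y; the z ↦ −z reflection is a symmetry, so z appears only in even powers.
Next, observable constraints: among the integer gridlines, it crosses the x-axis at x ∈ {-1, 1}.
Finally, matching integer coefficients to the picture gives p.

x^2 + 2*y^2 + 2*z^2 - 1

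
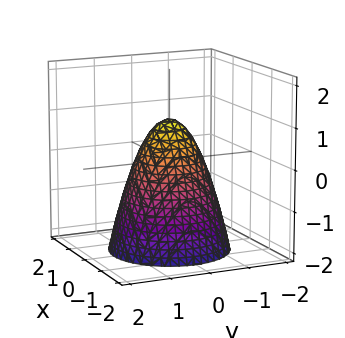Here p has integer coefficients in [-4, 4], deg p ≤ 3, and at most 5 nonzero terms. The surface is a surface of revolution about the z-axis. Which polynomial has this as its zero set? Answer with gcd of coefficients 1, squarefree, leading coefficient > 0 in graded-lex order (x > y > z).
First, the degree is 2 — a generic line meets the surface in up to 2 points.
Then, symmetries: rotational symmetry about the z-axis ⇒ p depends on x, y only through x² + y².
Then, reading off the gridlines: one z-axis crossing is at z = 1; a circular section at z = -1 has radius between 1 and 2.
Finally, together with the visible shape, these determine p as stated.

3*x^2 + 3*y^2 + 2*z - 2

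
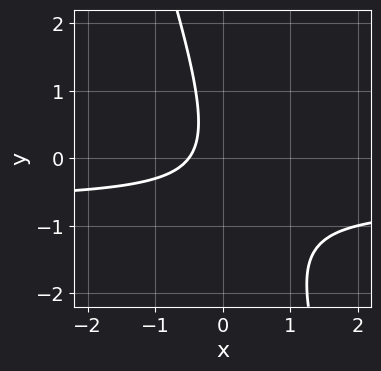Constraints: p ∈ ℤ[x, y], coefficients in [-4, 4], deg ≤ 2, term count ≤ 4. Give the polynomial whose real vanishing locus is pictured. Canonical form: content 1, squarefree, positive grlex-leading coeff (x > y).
Degree: the shape is more complex than any degree-1 curve, so deg p = 2.
Observable constraints: it misses every integer gridline on the y-axis.
These observations pin down the coefficients.

3*x*y + y^2 + 2*x + 1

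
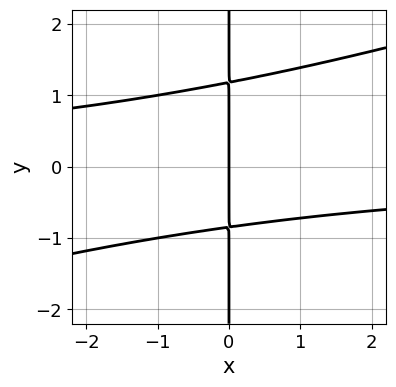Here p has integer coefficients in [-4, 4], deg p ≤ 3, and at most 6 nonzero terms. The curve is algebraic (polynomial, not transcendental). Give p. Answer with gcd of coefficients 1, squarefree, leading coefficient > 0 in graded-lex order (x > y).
First, deg p = 3. A generic line meets the curve in up to 3 points.
Next, from the visible intercepts: it meets the x-axis at x = 0 (among the integer gridlines); every point of the y-axis in the box is on the curve.
Finally, assembling these constraints gives the stated polynomial.

x^2*y - 3*x*y^2 + x*y + 3*x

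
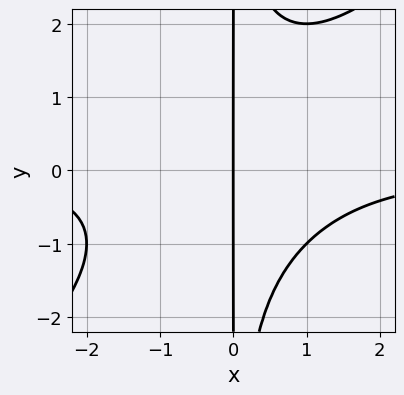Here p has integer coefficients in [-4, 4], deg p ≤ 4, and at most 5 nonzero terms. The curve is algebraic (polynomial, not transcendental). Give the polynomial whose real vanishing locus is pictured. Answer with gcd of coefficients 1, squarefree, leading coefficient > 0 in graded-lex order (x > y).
First, degree: no degree-3 curve has this shape, so deg p = 4.
Next, checking where it meets the axes: one x-axis crossing is at x = 0; every point of the y-axis in the box is on the curve.
Finally, together with the visible shape, these determine p as stated.

x^3*y - x^2*y^2 + 2*x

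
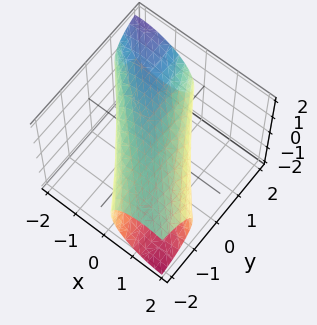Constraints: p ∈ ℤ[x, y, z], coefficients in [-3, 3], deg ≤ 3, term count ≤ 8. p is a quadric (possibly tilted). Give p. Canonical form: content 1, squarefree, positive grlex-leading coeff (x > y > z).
First, deg p = 2.
Finally, solving for integer coefficients yields p as stated.

2*x^2 + 3*x*y + x*z + y^2 + 2*z^2 - 3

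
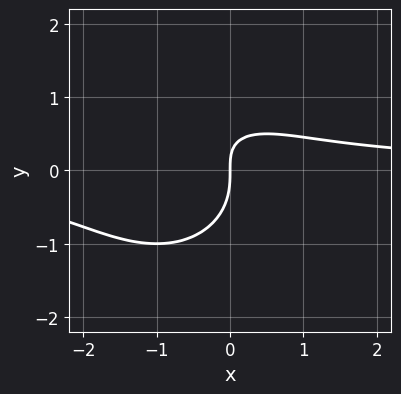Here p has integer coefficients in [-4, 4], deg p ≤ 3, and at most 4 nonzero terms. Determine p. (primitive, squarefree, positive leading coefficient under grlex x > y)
x^2*y + y^3 + x*y - x

(a) deg p = 3.
(b) Checking where it meets the axes: one x-axis crossing is at x = 0; it meets the y-axis at y = 0 (among the integer gridlines).
(c) The integer polynomial consistent with all of this is the stated p.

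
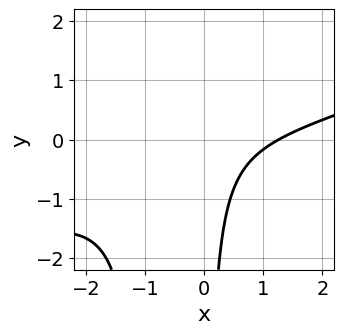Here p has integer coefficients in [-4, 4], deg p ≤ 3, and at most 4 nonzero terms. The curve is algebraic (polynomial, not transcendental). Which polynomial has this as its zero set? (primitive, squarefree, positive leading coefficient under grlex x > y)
x^3 - 3*x^2*y - 3*x*y - 2

deg p = 3. The shape is more complex than any degree-2 curve.
Against the integer gridlines: it misses every integer gridline on the y-axis.
These observations pin down the coefficients.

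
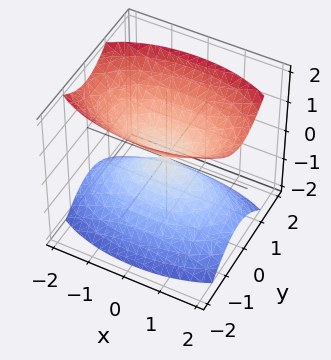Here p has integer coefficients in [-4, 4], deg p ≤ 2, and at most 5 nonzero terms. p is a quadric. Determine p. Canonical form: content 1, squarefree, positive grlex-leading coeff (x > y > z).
The picture has 2 separate pieces. They look like related sheets of one shape, so recover p as a whole.
deg p = 2. Two nappes meeting at a single point; a quadric.
Symmetries: it's symmetric under y → −y, forcing even powers of y; it's symmetric under z → −z, forcing even powers of z; it's symmetric under x → −x, forcing even powers of x.
Checking where it meets the axes: it crosses the y-axis at the gridline y = 0; it meets the z-axis at z = 0 (among the integer gridlines); it meets the x-axis at x = 0 (among the integer gridlines).
These observations pin down the coefficients.

x^2 + 3*y^2 - 2*z^2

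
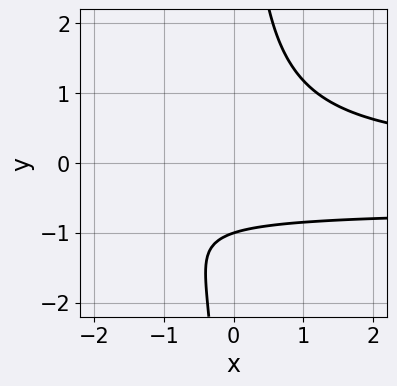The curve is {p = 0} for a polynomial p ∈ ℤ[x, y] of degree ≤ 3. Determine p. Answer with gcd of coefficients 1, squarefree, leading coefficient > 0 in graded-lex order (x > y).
First, the degree is 3 — a generic line meets the curve in up to 3 points.
Next, reading off the gridlines: one y-axis crossing is at y = -1; it misses every integer gridline on the x-axis.
Finally, matching integer coefficients to the picture gives p.

3*x*y^2 + 2*x*y - 3*y - 3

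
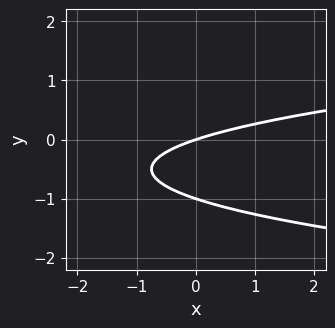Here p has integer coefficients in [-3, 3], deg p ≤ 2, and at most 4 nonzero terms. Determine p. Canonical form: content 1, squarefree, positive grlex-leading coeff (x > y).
1. Degree: a generic line meets the curve in up to 2 points, so deg p = 2.
2. Against the integer gridlines: one x-axis crossing is at x = 0; the y-axis gridline crossings are at y ∈ {-1, 0}.
3. The integer polynomial consistent with all of this is the stated p.

3*y^2 - x + 3*y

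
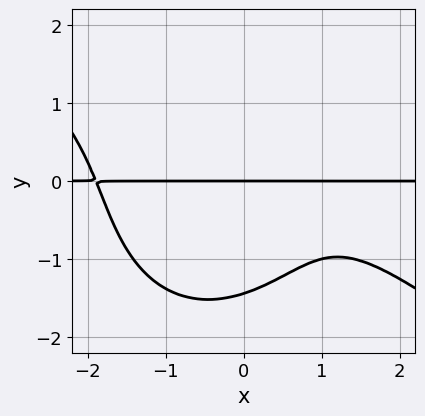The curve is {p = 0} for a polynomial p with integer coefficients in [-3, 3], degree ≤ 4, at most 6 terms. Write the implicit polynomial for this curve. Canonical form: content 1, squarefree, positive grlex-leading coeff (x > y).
x^3*y + x^2*y^2 + y^4 - 2*x*y + 3*y

First, degree: a generic line meets the curve in up to 4 points, so deg p = 4.
Next, from the axis intercepts and sections: one y-axis crossing is at y = 0; the visible x-axis segment lies entirely on the curve.
Finally, these observations pin down the coefficients.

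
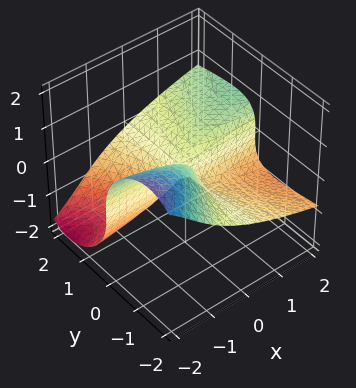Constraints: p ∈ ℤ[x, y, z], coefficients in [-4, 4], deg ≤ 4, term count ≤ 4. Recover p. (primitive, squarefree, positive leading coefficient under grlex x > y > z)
3*y^2*z + 3*y*z^2 + 2*z^3 - 3*x*y

(a) The degree is 3 — a generic line meets the surface in up to 3 points.
(b) From the visible intercepts: the visible x-axis segment lies entirely on the surface; every point of the y-axis in the box is on the surface.
(c) These observations pin down the coefficients.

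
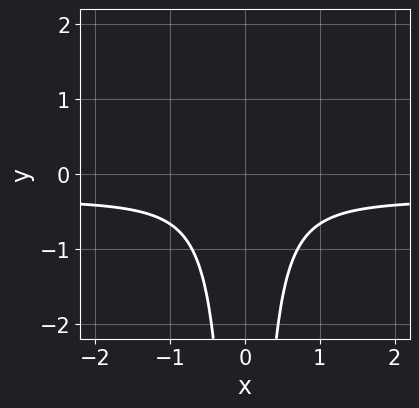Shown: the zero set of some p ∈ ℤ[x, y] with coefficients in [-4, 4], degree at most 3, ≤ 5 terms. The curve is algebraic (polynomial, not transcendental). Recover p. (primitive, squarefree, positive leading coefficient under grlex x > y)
1. The degree is 3 — the shape is more complex than any degree-2 curve.
2. Symmetries: the x ↦ −x reflection is a symmetry, so x appears only in even powers.
3. Checking where it meets the axes: it misses every integer gridline on the x-axis; no y-intercept at any integer in the box.
4. Assembling these constraints gives the stated polynomial.

3*x^2*y + x^2 + 1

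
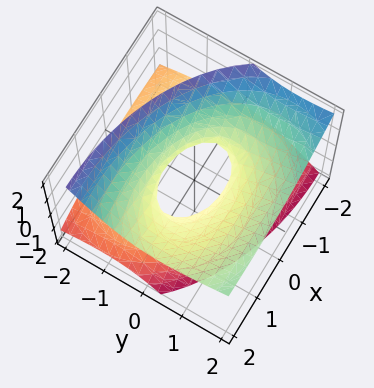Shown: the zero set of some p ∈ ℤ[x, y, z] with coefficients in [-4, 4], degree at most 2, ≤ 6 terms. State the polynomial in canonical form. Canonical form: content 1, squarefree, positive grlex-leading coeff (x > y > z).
x^2 - 2*x*z + 2*y^2 - 3*y*z - 3*z^2 - 1

The degree is 2 — the shape is more complex than any degree-1 surface.
Observable constraints: it misses every integer gridline on the z-axis; the x-axis gridline crossings are at x ∈ {-1, 1}.
Together with the visible shape, these determine p as stated.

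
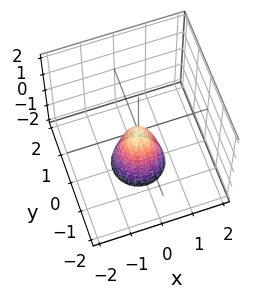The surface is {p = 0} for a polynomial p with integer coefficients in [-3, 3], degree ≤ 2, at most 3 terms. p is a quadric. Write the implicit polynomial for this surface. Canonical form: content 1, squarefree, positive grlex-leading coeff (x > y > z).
3*x^2 + 3*y^2 + z

1. The degree is 2 — a single bowl opening along one axis; a quadric.
2. Symmetries: rotational symmetry about the z-axis ⇒ p depends on x, y only through x² + y².
3. From the axis intercepts and sections: a circular section at z = -1 has radius between 0 and 1; it crosses the y-axis at the gridline y = 0; it meets the x-axis at x = 0 (among the integer gridlines).
4. Together with the visible shape, these determine p as stated.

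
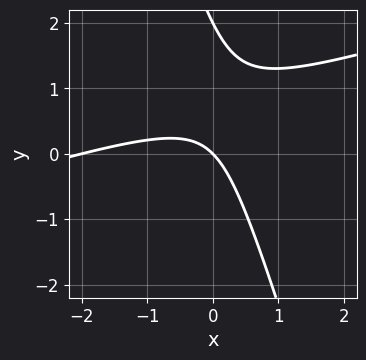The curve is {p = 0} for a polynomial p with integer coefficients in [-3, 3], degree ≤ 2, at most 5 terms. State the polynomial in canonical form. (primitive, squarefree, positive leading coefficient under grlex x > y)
deg p = 2. A generic line meets the curve in up to 2 points.
Against the integer gridlines: the y-axis gridline crossings are at y ∈ {0, 2}; the x-axis gridline crossings are at x ∈ {-2, 0}.
Together with the visible shape, these determine p as stated.

x^2 - 3*x*y - y^2 + 2*x + 2*y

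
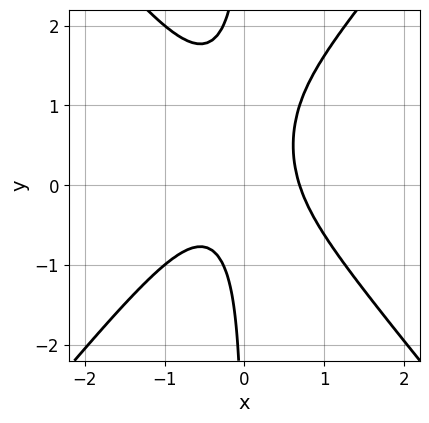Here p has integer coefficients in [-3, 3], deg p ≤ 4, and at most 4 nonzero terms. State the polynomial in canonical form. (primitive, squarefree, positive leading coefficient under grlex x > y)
3*x^3 - 2*x*y^2 + 2*x*y - 1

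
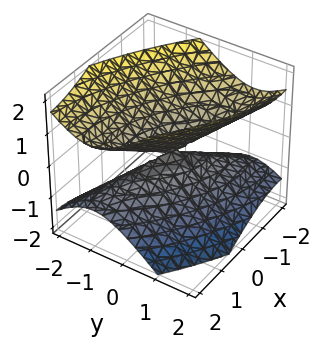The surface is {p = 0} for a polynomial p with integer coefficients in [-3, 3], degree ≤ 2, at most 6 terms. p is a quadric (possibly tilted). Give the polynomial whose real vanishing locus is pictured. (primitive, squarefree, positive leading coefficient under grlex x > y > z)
(a) There are 2 components. Treating them together as one polynomial.
(b) Degree: no degree-1 surface has this shape, so deg p = 2.
(c) Checking where it meets the axes: it crosses the z-axis at the gridline z = 0; it crosses the x-axis at the gridline x = 0; it meets the y-axis at y = 0 (among the integer gridlines).
(d) Solving for integer coefficients yields p as stated.

x^2 + 2*x*y + 2*y^2 - 2*z^2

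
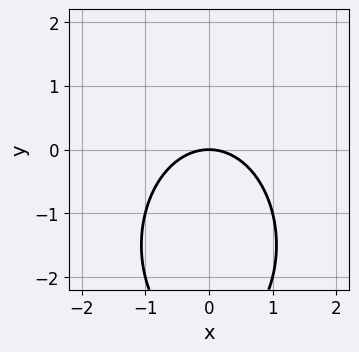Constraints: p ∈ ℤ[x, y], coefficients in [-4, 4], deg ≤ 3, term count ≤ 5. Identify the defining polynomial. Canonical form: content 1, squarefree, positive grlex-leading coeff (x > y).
2*x^2 + y^2 + 3*y

deg p = 2. A generic line meets the curve in up to 2 points.
Symmetries: the x ↦ −x reflection is a symmetry, so x appears only in even powers.
From the visible intercepts: one y-axis crossing is at y = 0; it meets the x-axis at x = 0 (among the integer gridlines).
Fitting integer coefficients to these (and the overall shape) gives p.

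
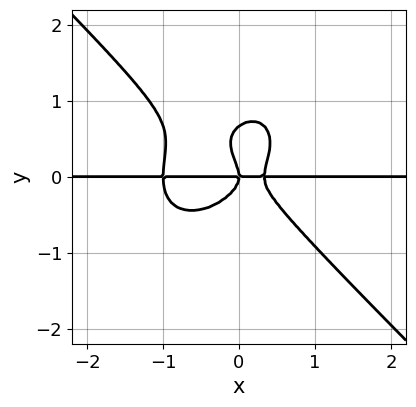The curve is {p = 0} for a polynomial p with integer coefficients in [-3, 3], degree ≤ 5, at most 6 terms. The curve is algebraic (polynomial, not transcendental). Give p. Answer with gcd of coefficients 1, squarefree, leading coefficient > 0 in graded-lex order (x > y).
First, the degree is 4 — a generic line meets the curve in up to 4 points.
Next, checking where it meets the axes: it crosses the y-axis at the gridline y = 0; the visible x-axis segment lies entirely on the curve.
Finally, these observations pin down the coefficients.

3*x^3*y + 3*y^4 + 2*x^2*y - 2*y^3 - x*y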